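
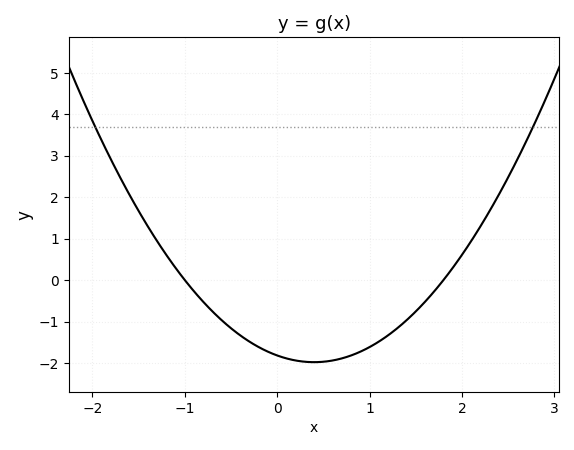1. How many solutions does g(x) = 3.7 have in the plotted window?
2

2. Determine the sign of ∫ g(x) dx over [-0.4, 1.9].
negative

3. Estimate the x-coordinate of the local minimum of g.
0.4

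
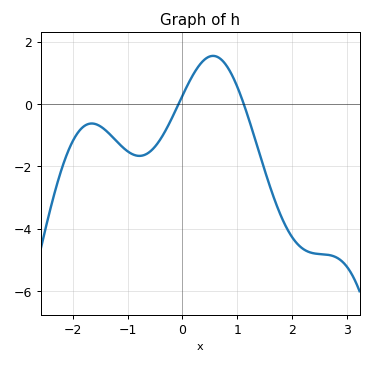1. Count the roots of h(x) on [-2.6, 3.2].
2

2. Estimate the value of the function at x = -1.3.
-1.01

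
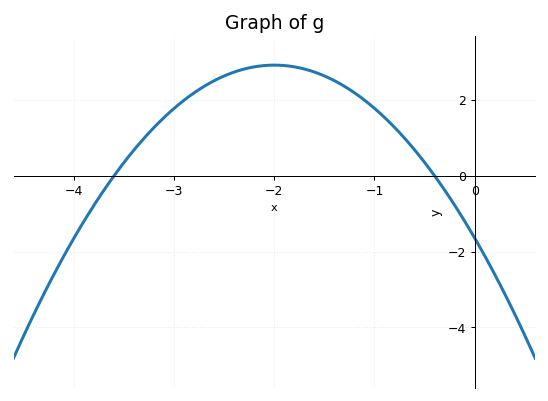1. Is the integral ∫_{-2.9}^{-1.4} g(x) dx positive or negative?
positive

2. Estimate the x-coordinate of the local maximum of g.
-2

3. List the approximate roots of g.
-3.6, -0.4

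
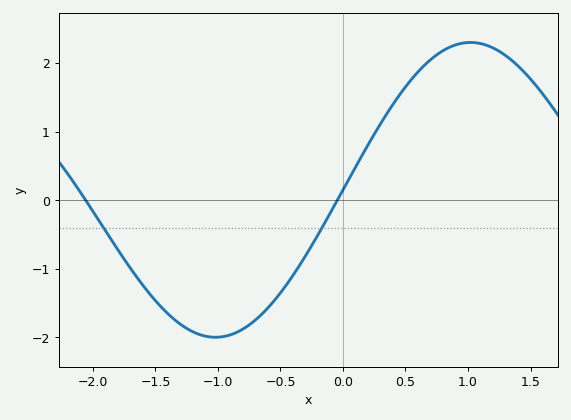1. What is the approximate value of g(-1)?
-2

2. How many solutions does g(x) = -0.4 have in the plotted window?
2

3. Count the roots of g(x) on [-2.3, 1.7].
2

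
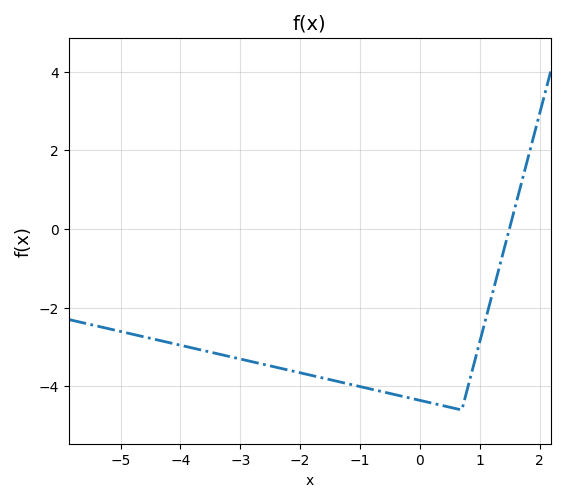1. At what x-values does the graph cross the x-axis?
1.4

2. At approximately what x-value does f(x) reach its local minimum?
0.6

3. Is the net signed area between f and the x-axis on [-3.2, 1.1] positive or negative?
negative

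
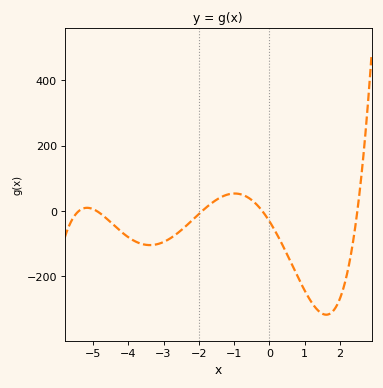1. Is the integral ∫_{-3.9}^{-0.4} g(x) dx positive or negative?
negative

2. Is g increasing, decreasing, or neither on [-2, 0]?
neither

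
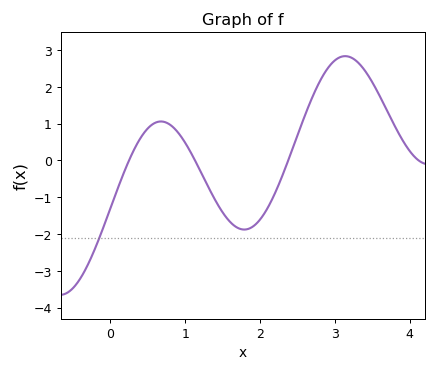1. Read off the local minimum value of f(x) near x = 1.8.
-1.9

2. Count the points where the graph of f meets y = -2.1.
1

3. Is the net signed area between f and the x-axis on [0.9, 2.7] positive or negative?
negative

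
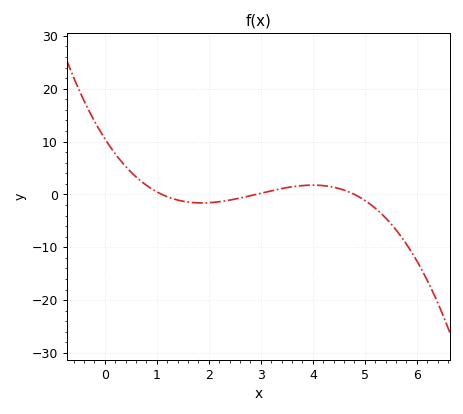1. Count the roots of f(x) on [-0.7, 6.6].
3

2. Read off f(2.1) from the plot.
-1.49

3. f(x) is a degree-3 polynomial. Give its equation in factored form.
y = -0.69(x - 1.1)(x - 2.9)(x - 4.8)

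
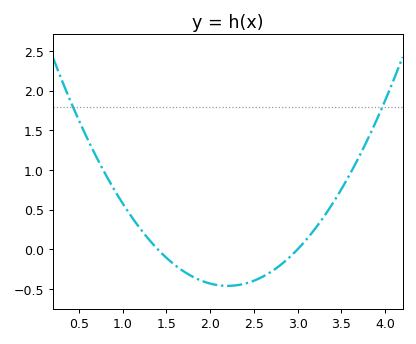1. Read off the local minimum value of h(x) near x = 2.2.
-0.461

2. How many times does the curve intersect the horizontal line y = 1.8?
2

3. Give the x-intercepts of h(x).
1.4, 3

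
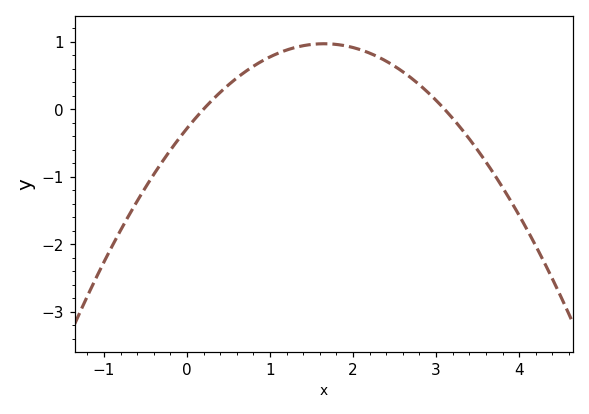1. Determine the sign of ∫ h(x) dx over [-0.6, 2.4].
positive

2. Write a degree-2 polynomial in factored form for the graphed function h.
y = -0.46(x - 0.2)(x - 3.1)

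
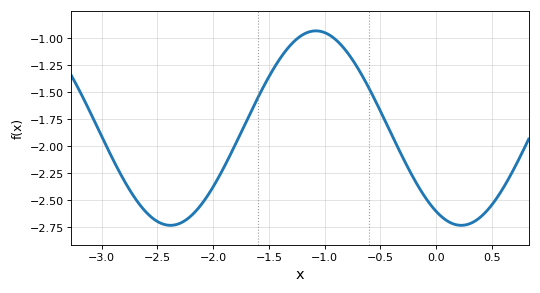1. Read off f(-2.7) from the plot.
-2.48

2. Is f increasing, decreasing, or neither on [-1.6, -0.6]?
neither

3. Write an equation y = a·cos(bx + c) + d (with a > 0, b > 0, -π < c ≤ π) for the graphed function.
y = 0.9cos(2.41x + 2.6) - 1.83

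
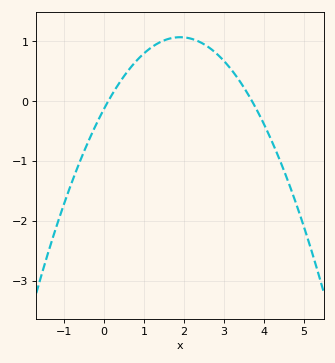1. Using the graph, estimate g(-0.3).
-0.5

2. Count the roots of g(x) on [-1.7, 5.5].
2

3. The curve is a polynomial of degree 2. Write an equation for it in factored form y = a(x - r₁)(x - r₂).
y = -0.33(x - 0.1)(x - 3.7)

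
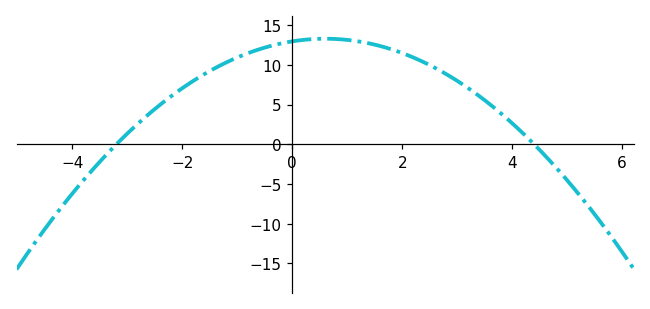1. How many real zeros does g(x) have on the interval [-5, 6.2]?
2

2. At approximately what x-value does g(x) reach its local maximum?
0.6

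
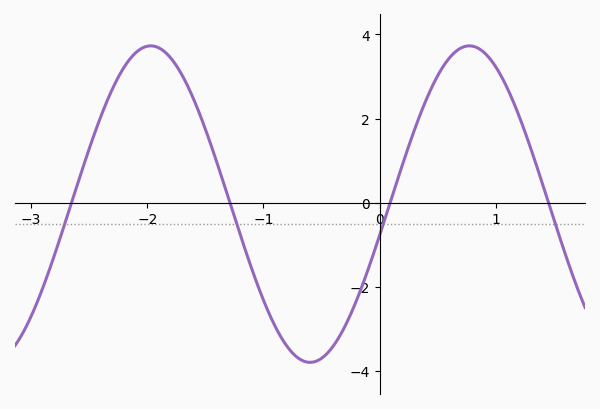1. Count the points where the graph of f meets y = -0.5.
4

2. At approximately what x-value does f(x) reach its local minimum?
-0.6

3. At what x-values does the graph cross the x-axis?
-2.7, -1.3, 0.1, 1.5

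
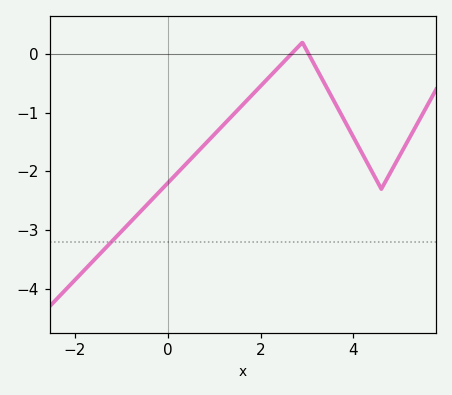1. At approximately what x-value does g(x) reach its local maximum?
2.9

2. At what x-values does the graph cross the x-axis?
2.66, 3.04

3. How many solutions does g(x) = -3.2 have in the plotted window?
1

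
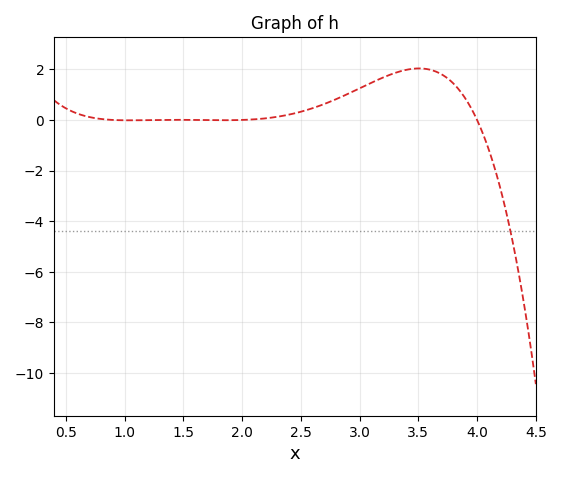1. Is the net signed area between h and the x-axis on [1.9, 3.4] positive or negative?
positive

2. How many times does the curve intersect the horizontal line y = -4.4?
1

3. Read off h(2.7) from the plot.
0.6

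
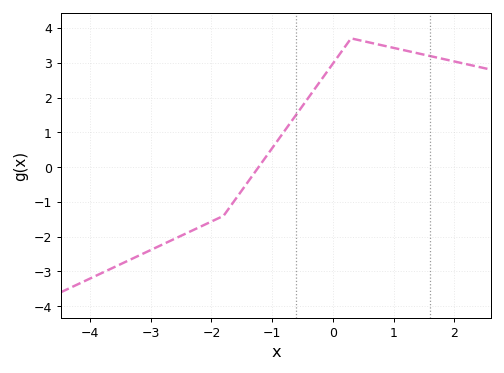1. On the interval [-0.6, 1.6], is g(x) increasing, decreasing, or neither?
neither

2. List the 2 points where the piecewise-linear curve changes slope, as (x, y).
(-1.8, -1.4); (0.3, 3.7)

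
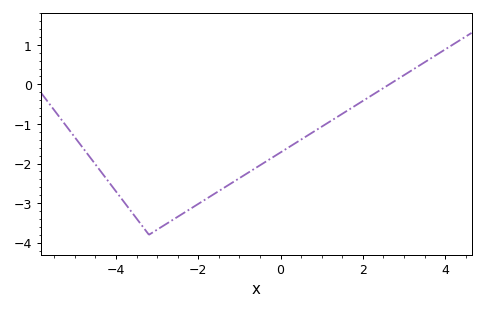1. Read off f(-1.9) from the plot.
-2.95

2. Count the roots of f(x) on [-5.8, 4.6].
1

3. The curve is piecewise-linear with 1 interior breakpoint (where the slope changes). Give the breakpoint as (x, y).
(-3.2, -3.8)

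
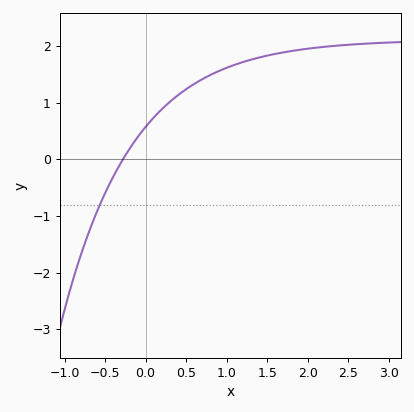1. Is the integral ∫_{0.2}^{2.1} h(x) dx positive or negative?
positive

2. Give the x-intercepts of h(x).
-0.3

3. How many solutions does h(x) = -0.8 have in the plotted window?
1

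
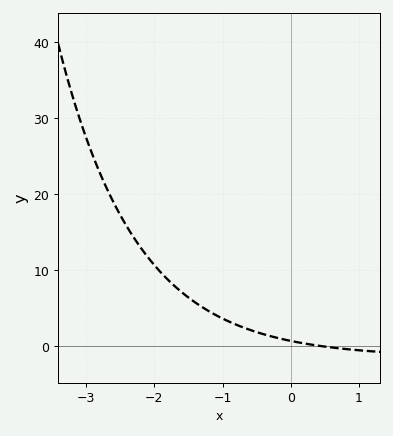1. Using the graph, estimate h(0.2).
0.3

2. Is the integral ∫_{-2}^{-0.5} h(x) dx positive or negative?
positive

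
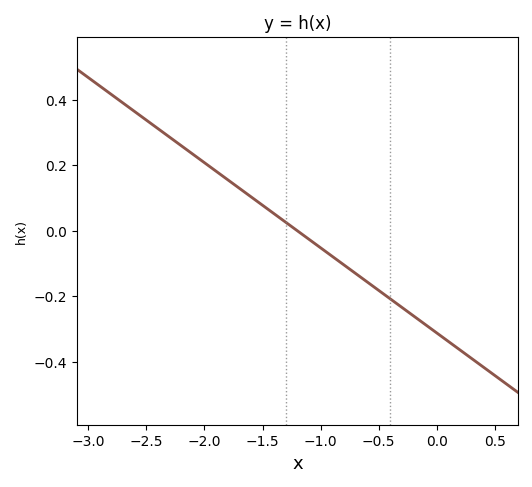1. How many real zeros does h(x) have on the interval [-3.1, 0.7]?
1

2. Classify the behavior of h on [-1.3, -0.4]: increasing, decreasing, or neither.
decreasing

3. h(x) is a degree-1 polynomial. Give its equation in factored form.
y = -0.26(x + 1.2)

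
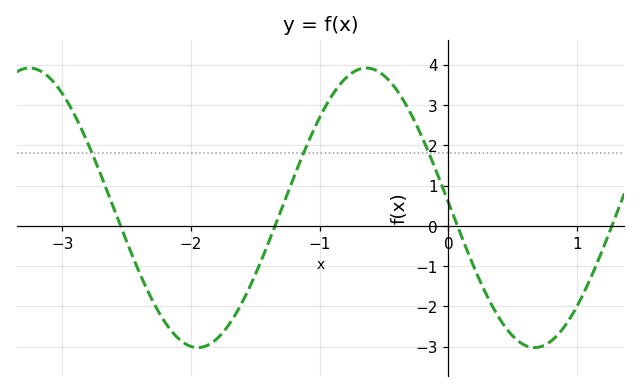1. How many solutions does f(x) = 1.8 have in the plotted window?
3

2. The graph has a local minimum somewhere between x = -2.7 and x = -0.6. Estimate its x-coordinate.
-1.9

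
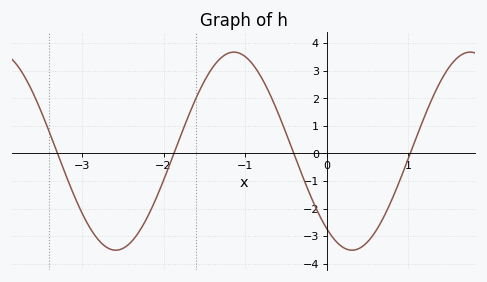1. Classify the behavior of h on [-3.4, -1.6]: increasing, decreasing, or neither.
neither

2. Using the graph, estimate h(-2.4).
-3.22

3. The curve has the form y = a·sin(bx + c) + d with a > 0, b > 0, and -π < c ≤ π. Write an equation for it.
y = 3.59sin(2.17x - 2.24) + 0.08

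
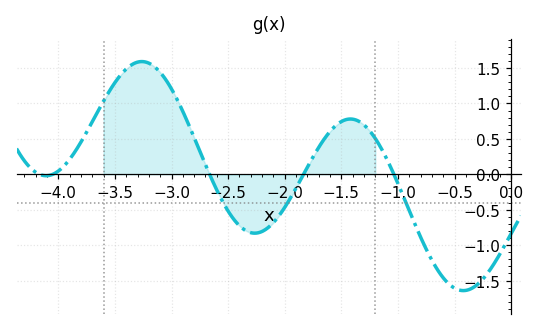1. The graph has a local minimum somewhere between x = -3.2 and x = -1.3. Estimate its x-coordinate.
-2.27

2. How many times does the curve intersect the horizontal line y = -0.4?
3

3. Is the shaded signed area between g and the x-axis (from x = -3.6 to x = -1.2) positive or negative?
positive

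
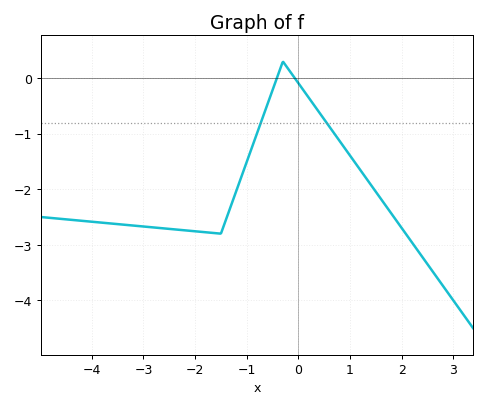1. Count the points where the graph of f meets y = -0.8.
2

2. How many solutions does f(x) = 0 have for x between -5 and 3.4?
2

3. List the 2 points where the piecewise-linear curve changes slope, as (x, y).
(-1.5, -2.8); (-0.3, 0.3)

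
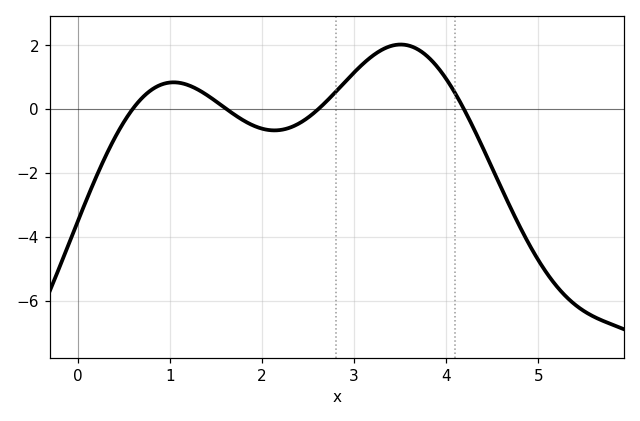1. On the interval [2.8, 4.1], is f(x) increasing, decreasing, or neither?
neither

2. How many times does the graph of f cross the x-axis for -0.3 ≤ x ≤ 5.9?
4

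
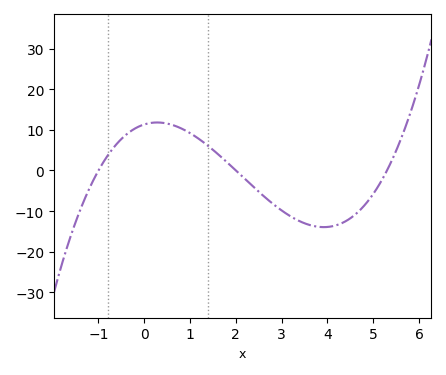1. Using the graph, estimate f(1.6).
4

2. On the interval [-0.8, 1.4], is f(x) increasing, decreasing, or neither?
neither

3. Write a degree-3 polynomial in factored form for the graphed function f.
y = 1.07(x + 1)(x - 2)(x - 5.3)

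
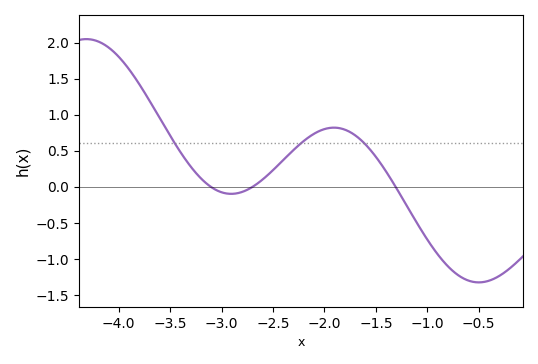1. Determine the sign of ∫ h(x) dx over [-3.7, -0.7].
positive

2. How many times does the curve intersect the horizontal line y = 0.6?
3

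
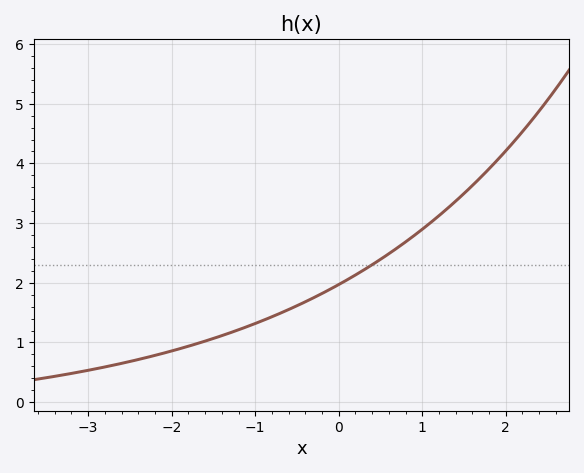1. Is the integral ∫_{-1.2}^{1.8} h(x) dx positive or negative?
positive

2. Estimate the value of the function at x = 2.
4.2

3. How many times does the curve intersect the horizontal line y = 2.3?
1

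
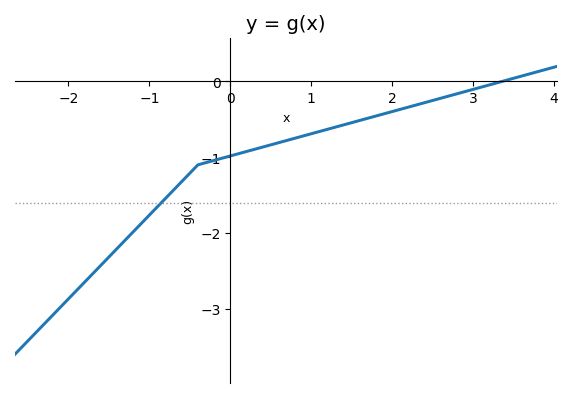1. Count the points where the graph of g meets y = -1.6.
1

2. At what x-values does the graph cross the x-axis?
3.4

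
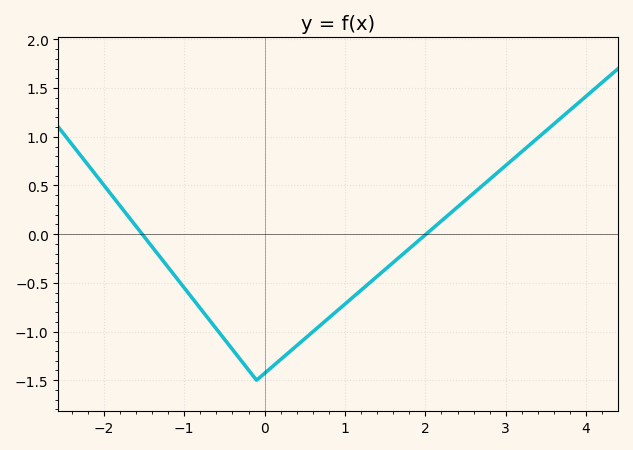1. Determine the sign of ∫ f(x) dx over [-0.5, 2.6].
negative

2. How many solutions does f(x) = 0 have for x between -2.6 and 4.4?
2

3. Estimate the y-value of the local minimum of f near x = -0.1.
-1.5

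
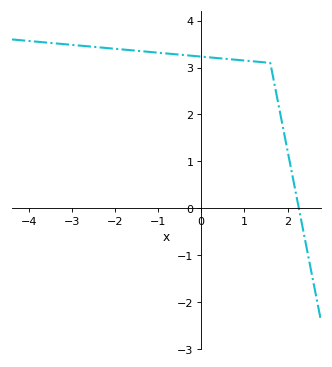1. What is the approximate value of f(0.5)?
3.2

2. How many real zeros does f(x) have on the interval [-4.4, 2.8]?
1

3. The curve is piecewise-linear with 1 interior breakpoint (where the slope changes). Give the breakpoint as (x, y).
(1.6, 3.1)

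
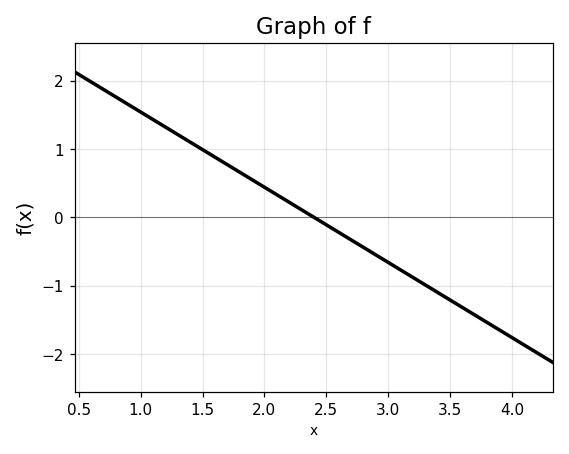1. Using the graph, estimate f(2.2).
0.22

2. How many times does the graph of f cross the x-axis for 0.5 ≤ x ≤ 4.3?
1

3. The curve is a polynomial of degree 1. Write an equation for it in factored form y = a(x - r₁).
y = -1.1(x - 2.4)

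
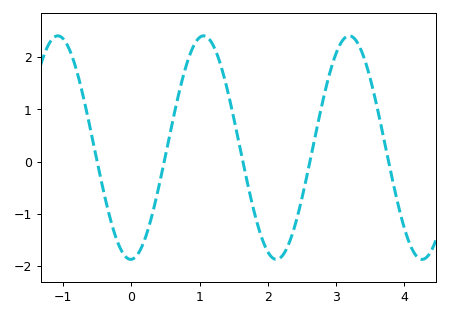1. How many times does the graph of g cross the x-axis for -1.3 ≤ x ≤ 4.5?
5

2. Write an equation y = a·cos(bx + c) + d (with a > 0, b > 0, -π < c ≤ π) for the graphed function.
y = 2.14cos(2.94x - 3.11) + 0.27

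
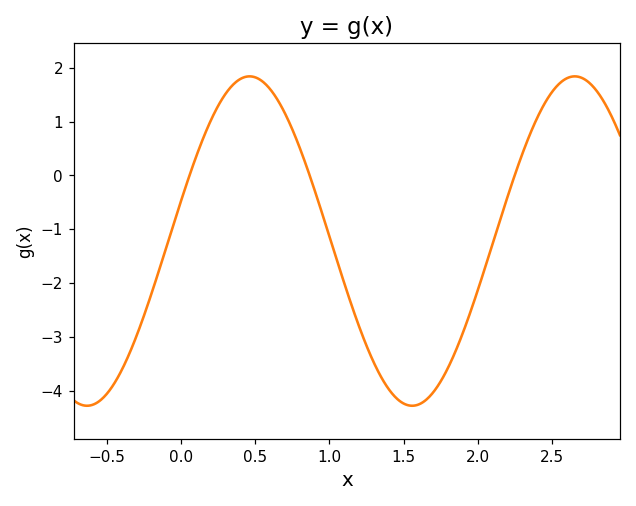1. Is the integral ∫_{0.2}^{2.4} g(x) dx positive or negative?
negative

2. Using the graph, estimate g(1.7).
-4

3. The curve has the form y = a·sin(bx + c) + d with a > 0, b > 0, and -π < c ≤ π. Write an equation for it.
y = 3.06sin(2.9x + 0.24) - 1.22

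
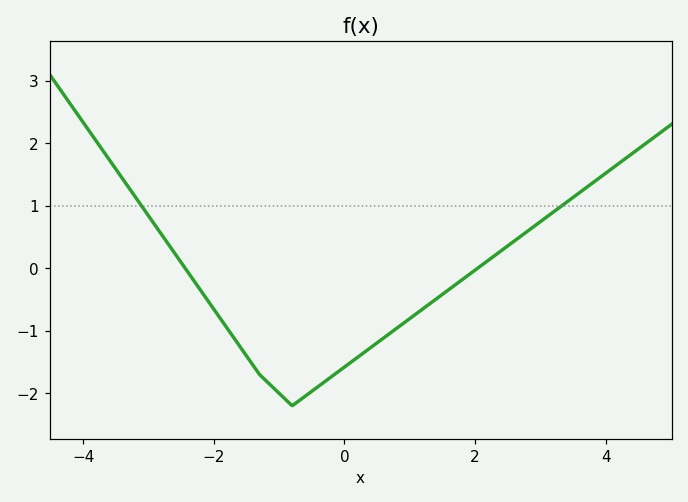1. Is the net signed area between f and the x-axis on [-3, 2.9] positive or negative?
negative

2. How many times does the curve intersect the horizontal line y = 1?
2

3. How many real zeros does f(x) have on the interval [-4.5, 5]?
2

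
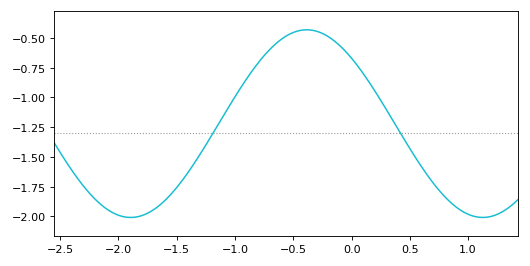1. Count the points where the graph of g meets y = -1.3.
2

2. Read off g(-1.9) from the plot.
-2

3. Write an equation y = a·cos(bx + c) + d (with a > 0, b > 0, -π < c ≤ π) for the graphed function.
y = 0.79cos(2.1x + 0.8) - 1.22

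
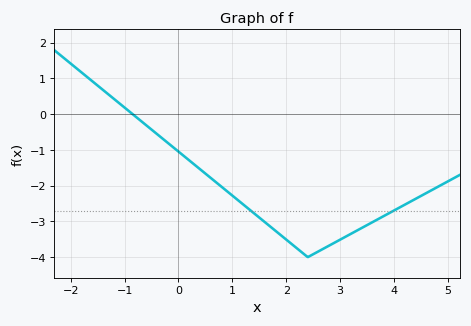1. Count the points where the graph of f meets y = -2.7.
2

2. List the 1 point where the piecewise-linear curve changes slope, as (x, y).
(2.4, -4)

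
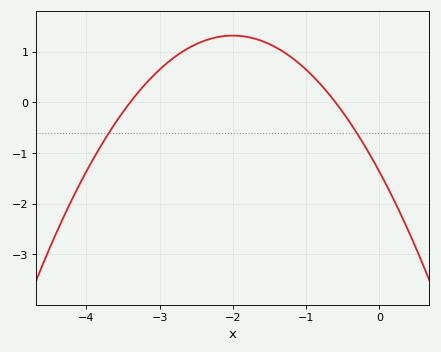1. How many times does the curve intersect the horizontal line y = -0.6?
2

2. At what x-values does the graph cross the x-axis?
-3.4, -0.6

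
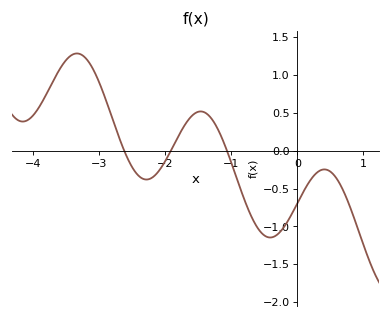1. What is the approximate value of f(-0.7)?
-0.85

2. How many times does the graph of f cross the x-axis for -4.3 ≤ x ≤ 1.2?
3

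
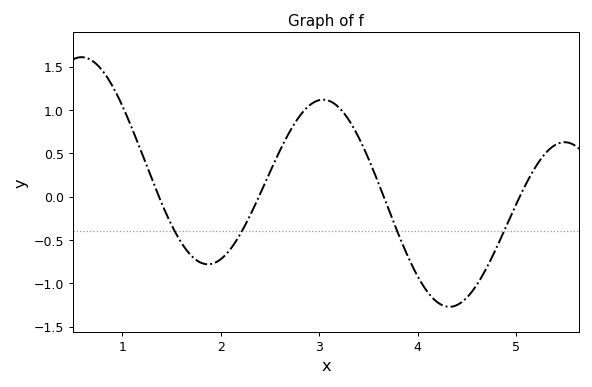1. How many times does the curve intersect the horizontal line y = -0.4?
4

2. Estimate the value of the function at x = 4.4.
-1.25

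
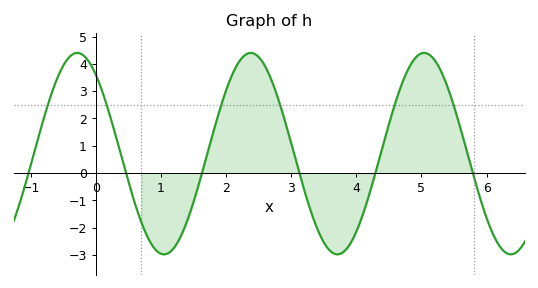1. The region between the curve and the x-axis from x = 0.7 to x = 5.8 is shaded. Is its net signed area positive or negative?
positive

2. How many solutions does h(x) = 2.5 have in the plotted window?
6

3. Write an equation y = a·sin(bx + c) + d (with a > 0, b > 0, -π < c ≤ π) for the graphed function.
y = 3.69sin(2.4x + 2.2) + 0.71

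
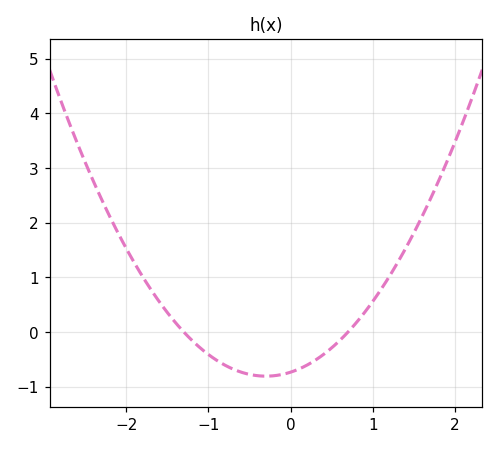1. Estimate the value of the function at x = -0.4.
-0.802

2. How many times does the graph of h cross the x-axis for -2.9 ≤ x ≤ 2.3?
2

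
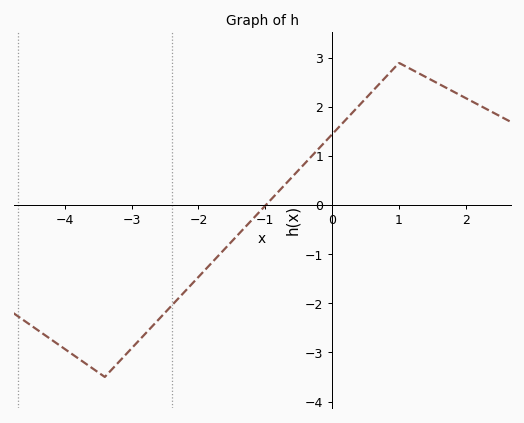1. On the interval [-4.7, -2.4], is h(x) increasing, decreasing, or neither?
neither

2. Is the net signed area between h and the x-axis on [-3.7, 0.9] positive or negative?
negative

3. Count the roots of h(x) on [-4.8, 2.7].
1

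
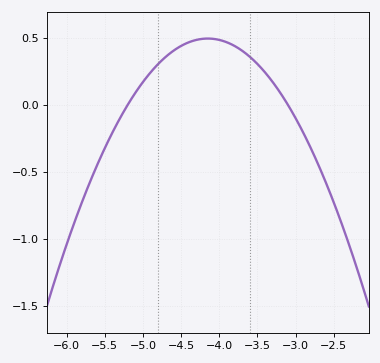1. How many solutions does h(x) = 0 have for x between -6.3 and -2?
2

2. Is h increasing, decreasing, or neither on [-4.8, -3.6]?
neither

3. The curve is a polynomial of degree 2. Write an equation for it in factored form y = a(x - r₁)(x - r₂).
y = -0.45(x + 5.2)(x + 3.1)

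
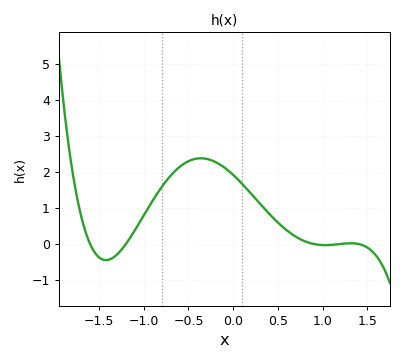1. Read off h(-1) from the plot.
0.795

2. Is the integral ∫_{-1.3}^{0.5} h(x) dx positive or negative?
positive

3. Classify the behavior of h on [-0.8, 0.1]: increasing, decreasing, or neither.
neither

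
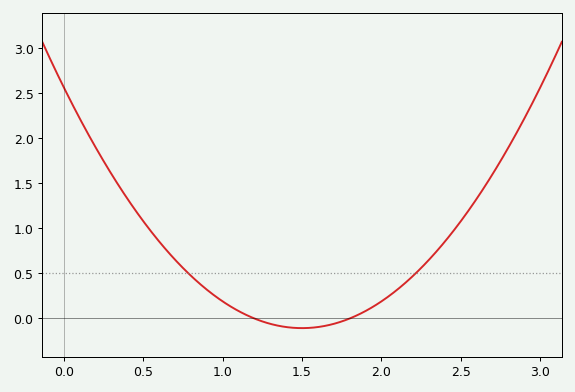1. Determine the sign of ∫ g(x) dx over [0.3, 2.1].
positive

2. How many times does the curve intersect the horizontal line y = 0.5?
2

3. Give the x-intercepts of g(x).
1.2, 1.8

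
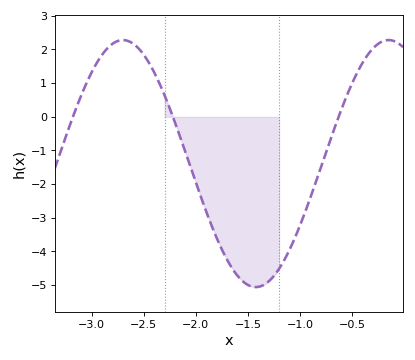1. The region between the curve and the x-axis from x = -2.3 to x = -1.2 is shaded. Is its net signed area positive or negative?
negative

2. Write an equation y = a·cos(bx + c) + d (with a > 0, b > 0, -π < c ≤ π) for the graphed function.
y = 3.67cos(2.5x + 0.36) - 1.39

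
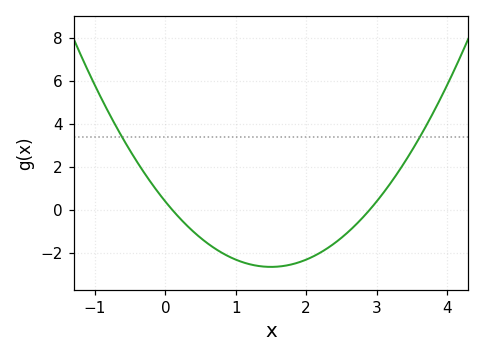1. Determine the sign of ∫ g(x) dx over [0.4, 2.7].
negative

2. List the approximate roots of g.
0.1, 2.9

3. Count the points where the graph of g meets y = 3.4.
2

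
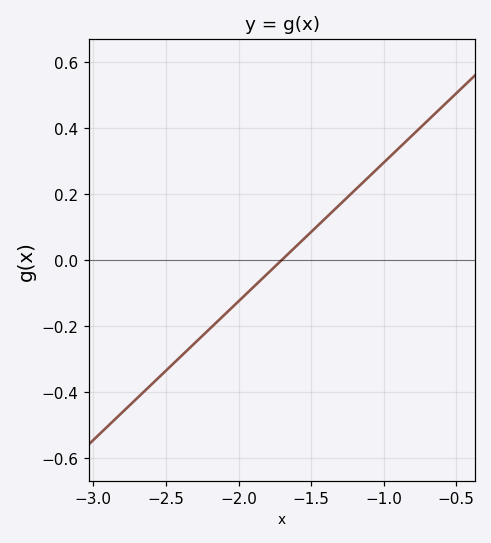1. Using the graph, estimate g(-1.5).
0.084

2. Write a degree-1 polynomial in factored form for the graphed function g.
y = 0.42(x + 1.7)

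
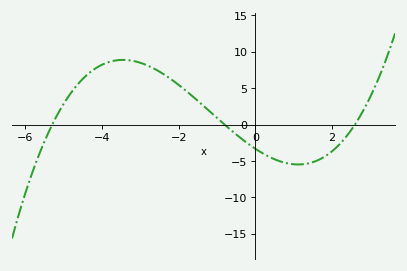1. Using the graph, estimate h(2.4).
-1.48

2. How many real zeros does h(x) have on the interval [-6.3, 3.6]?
3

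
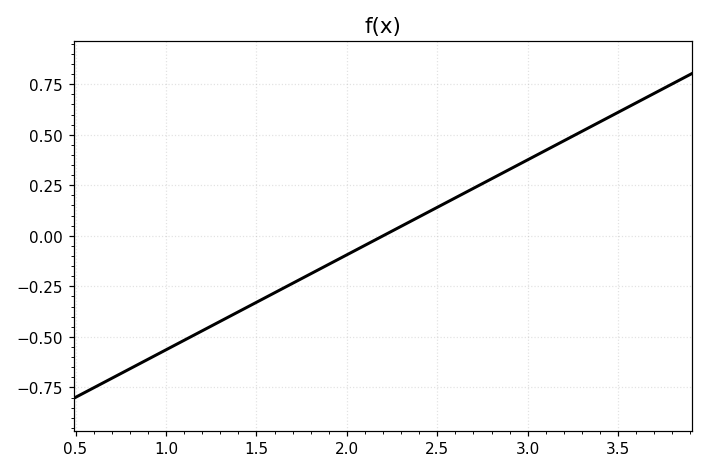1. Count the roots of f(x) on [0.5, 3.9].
1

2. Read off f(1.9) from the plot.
-0.14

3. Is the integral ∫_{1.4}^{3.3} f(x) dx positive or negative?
positive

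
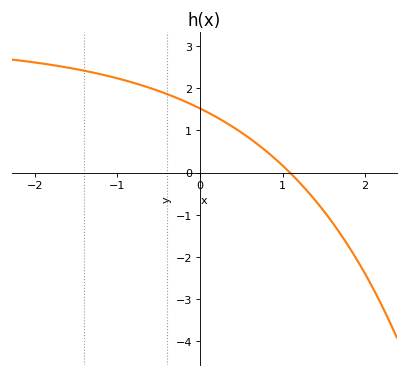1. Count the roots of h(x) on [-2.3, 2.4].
1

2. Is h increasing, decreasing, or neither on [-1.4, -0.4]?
decreasing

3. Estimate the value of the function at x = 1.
0.2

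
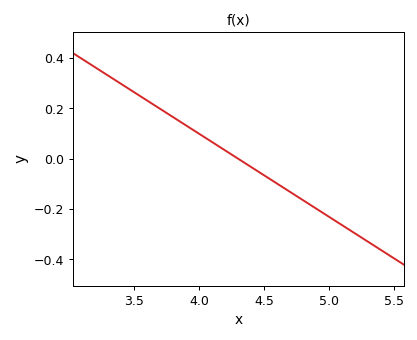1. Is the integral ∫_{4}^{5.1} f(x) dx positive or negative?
negative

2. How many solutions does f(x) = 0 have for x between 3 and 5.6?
1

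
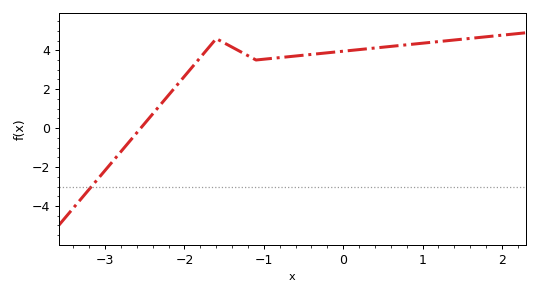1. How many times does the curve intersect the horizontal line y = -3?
1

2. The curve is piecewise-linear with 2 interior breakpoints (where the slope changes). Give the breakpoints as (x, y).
(-1.6, 4.6); (-1.1, 3.5)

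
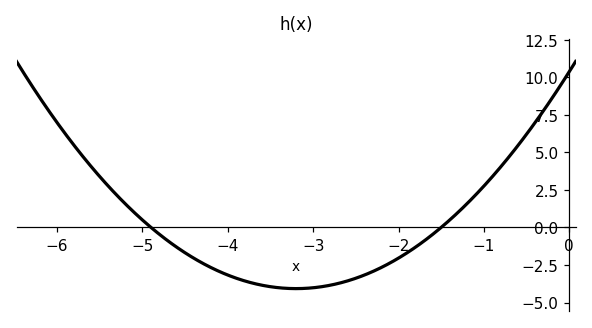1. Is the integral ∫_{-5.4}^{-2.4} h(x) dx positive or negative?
negative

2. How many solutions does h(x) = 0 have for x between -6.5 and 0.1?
2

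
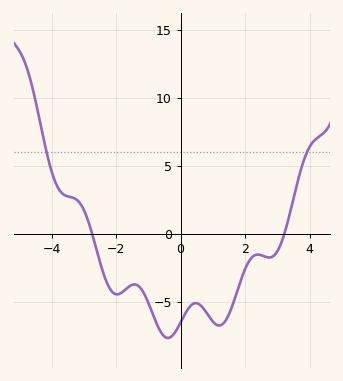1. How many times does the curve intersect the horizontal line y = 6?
2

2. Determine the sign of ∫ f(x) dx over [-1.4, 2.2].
negative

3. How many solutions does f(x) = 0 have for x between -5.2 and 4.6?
2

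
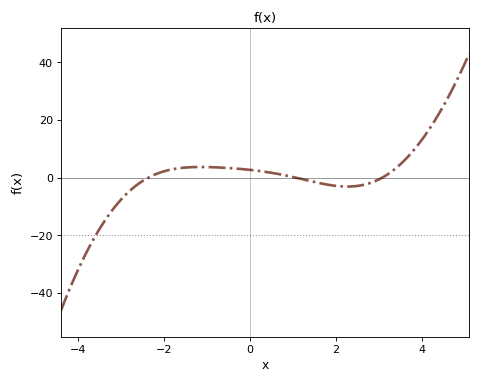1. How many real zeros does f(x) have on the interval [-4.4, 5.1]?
3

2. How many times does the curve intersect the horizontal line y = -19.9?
1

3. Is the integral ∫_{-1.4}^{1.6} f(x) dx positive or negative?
positive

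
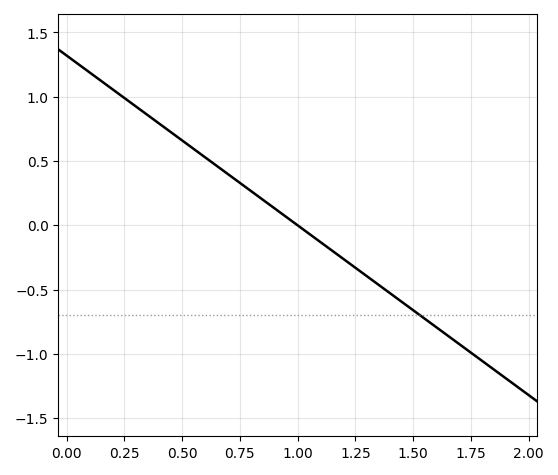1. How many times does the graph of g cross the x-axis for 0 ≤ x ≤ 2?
1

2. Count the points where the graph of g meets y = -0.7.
1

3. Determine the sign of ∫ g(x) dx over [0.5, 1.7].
negative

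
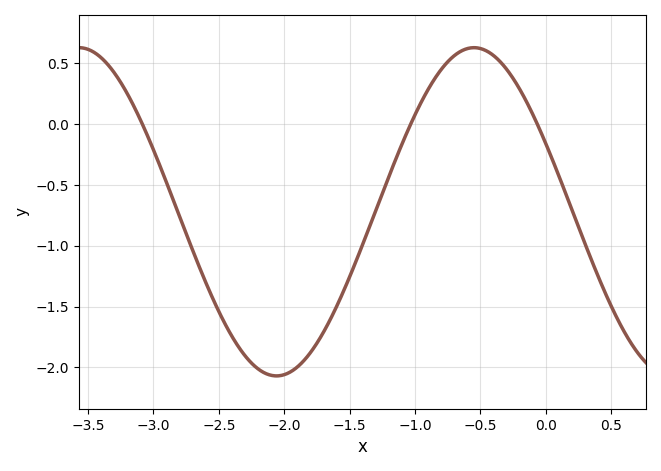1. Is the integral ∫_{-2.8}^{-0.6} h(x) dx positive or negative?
negative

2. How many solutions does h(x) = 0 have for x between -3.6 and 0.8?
3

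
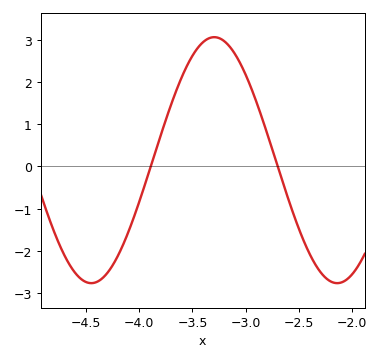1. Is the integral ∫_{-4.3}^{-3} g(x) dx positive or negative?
positive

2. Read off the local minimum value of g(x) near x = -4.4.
-2.76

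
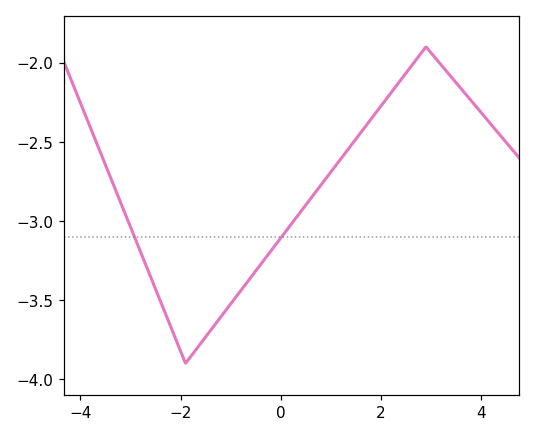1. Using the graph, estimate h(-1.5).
-3.75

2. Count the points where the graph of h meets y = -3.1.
2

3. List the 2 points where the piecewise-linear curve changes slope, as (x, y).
(-1.9, -3.9); (2.9, -1.9)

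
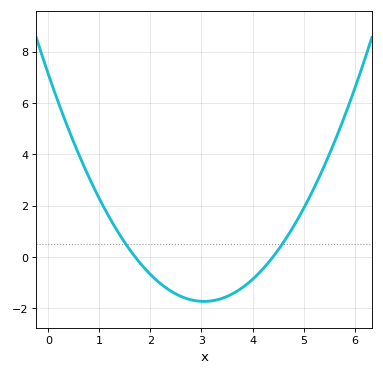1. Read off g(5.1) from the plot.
2.26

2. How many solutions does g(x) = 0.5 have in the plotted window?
2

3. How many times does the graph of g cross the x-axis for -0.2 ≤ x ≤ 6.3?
2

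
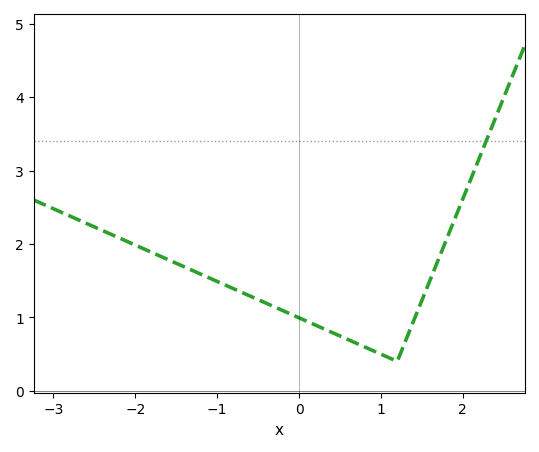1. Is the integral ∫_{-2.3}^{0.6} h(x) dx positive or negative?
positive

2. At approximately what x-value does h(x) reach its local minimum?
1.2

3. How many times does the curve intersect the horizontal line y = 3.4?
1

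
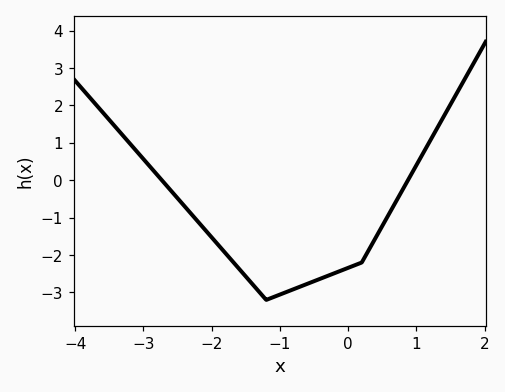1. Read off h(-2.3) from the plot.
-0.9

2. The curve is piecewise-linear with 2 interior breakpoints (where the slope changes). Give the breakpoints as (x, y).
(-1.2, -3.2); (0.2, -2.2)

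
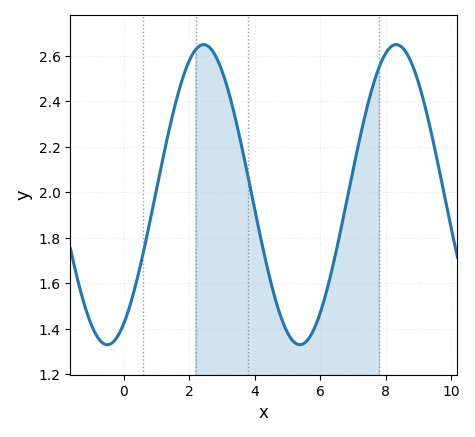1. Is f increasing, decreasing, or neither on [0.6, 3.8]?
neither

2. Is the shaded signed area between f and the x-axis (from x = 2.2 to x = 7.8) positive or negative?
positive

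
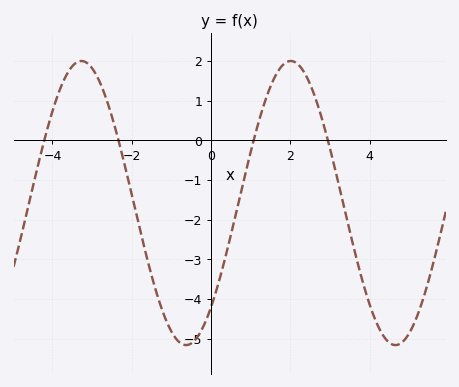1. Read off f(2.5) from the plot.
1.4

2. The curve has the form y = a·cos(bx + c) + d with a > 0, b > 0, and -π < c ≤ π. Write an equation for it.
y = 3.58cos(1.2x - 2.4) - 1.58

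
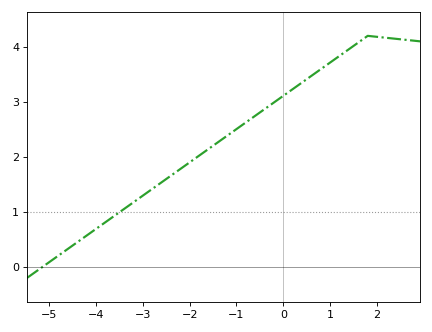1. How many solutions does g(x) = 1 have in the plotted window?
1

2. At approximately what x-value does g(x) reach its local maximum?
1.8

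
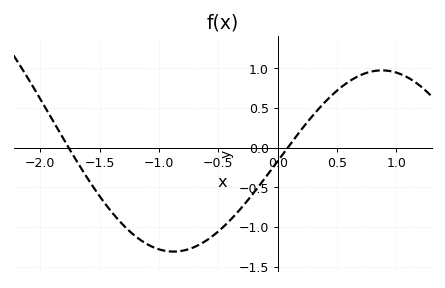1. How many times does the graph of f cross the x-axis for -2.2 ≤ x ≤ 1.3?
2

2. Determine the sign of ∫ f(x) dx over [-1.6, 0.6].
negative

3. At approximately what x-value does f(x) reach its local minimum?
-0.878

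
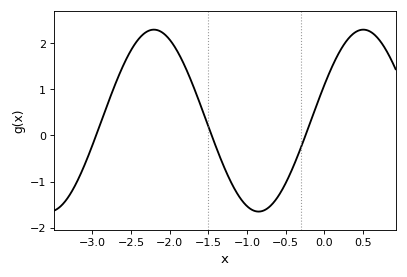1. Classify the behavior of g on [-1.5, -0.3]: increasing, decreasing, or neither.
neither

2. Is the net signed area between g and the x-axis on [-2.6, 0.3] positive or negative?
positive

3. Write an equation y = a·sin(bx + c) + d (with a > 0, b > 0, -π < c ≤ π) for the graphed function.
y = 1.97sin(2.32x + 0.402) + 0.32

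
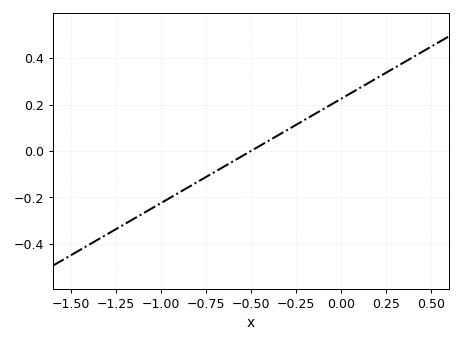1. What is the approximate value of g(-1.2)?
-0.32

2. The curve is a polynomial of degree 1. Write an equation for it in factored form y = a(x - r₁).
y = 0.45(x + 0.5)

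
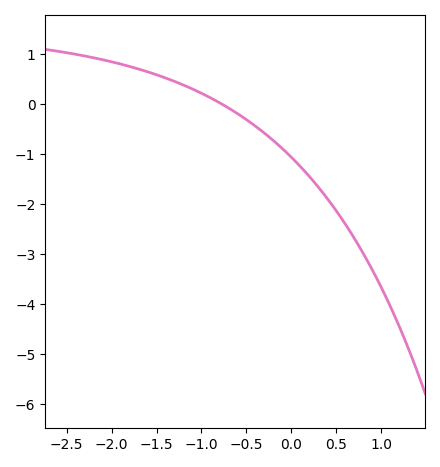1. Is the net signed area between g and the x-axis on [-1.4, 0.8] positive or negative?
negative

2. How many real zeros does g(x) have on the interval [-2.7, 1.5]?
1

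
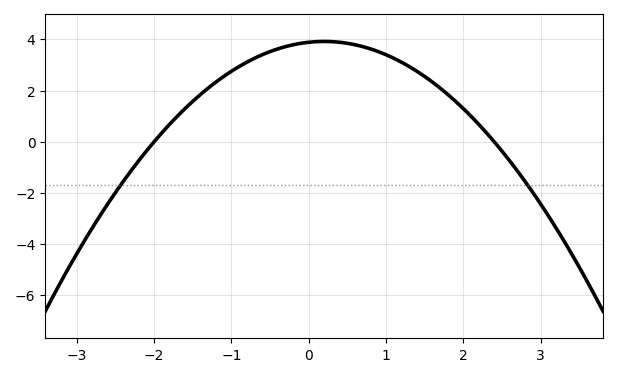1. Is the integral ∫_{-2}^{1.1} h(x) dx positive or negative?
positive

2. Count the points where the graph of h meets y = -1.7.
2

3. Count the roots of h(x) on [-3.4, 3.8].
2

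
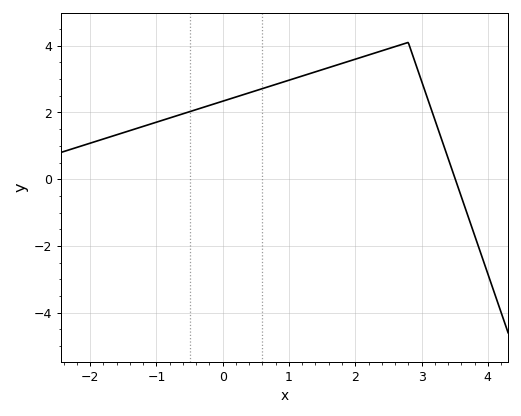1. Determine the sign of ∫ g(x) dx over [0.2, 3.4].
positive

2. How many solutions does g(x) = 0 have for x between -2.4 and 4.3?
1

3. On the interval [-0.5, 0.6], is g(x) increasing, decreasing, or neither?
increasing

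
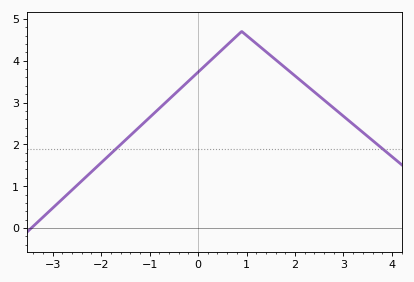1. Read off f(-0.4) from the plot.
3.3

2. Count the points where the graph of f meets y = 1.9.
2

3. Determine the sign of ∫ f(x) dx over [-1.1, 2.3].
positive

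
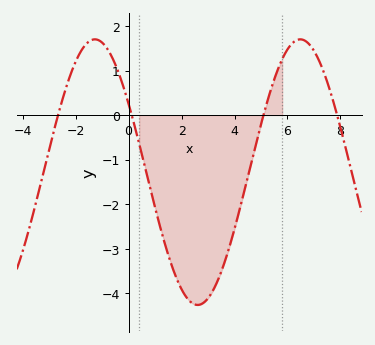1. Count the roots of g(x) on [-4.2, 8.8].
4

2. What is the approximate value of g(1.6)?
-3.33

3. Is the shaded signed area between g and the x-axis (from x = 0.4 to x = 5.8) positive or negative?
negative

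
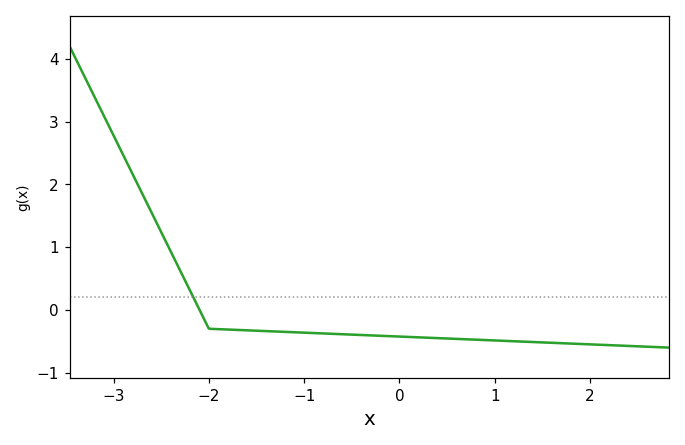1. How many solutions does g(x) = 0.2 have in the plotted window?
1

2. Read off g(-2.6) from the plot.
1.5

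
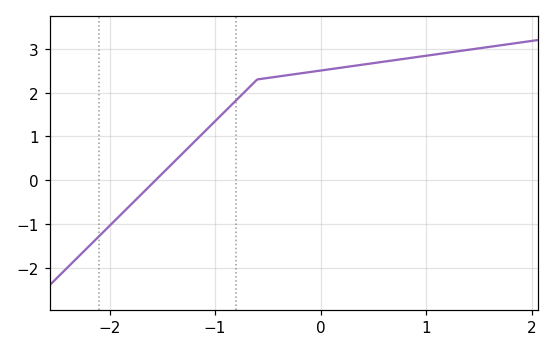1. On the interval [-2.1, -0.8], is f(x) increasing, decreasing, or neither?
increasing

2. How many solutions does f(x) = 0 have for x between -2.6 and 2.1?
1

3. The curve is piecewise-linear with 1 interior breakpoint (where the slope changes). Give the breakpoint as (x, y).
(-0.6, 2.3)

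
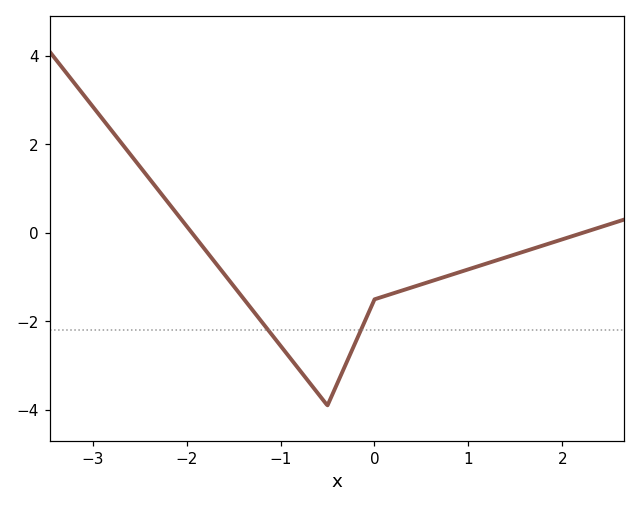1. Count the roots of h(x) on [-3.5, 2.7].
2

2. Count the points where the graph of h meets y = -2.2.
2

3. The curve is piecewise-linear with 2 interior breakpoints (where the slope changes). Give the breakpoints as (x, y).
(-0.5, -3.9); (0, -1.5)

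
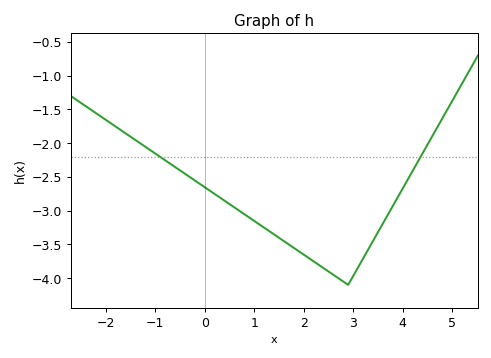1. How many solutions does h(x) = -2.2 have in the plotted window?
2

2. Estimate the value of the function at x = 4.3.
-2.29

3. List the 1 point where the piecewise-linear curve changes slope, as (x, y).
(2.9, -4.1)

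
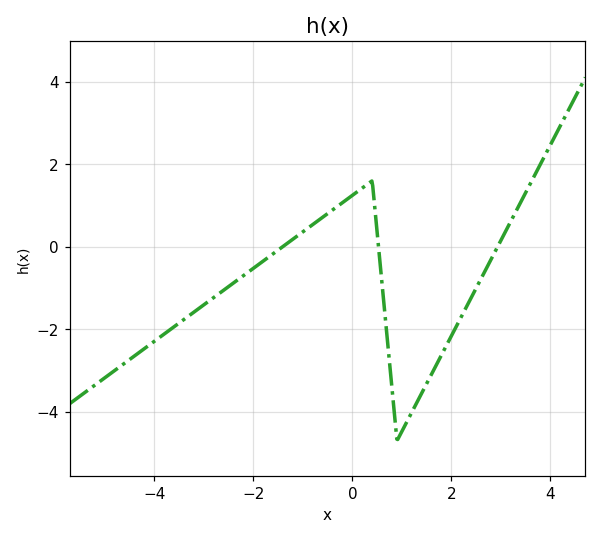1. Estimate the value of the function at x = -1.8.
-0.344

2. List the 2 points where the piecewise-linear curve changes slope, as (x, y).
(0.4, 1.6); (0.9, -4.7)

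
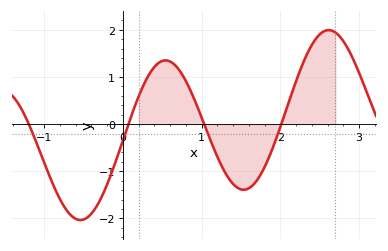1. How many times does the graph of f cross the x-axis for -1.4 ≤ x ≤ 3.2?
4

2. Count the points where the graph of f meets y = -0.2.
4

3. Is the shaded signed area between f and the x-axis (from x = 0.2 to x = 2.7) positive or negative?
positive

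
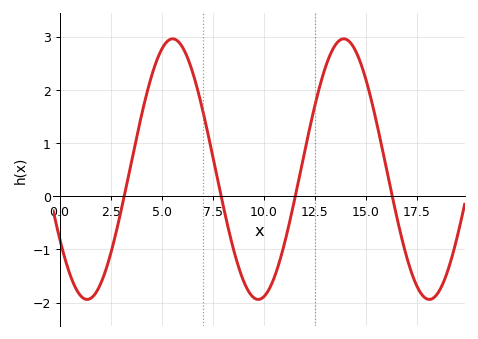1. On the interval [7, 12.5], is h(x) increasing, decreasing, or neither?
neither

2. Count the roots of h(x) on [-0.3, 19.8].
4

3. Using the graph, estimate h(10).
-1.9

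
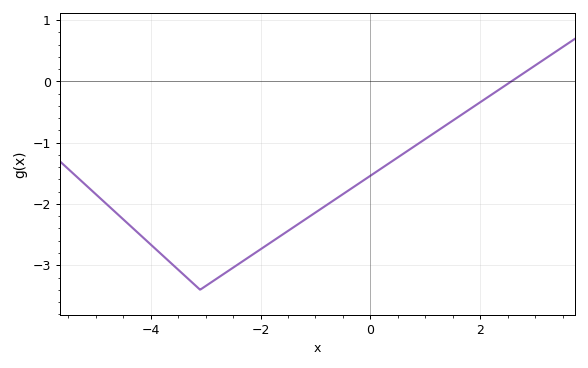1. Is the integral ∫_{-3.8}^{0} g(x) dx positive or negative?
negative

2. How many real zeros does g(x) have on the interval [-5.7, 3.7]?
1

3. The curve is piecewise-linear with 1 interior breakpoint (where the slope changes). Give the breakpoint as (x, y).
(-3.1, -3.4)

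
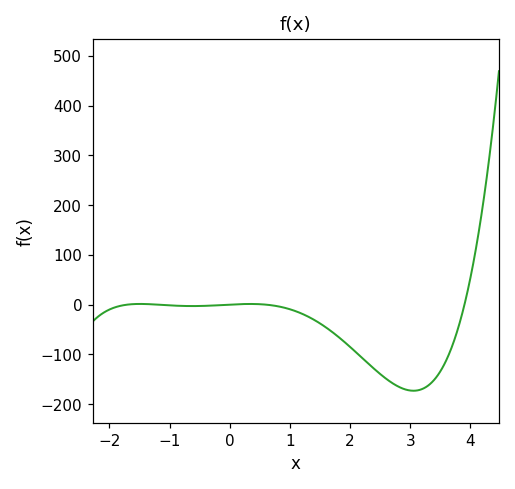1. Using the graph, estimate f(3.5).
-134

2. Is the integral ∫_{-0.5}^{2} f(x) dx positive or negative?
negative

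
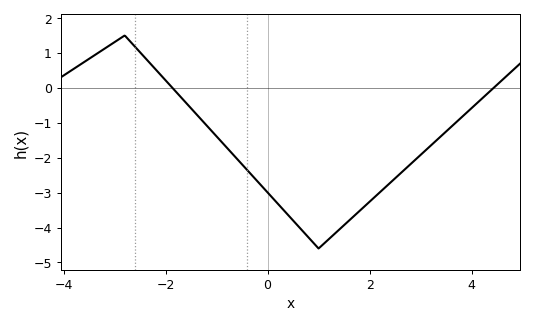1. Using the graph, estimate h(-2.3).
0.7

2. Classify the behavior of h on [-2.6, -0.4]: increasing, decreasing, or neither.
decreasing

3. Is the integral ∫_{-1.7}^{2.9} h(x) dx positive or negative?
negative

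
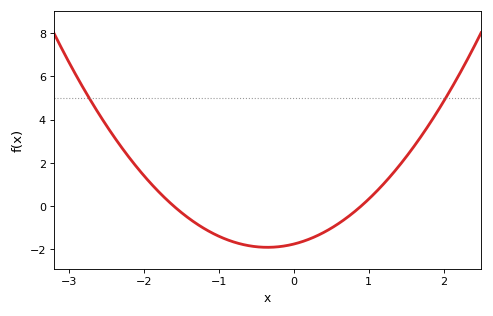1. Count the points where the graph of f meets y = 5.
2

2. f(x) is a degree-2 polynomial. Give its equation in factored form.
y = 1.22(x + 1.6)(x - 0.9)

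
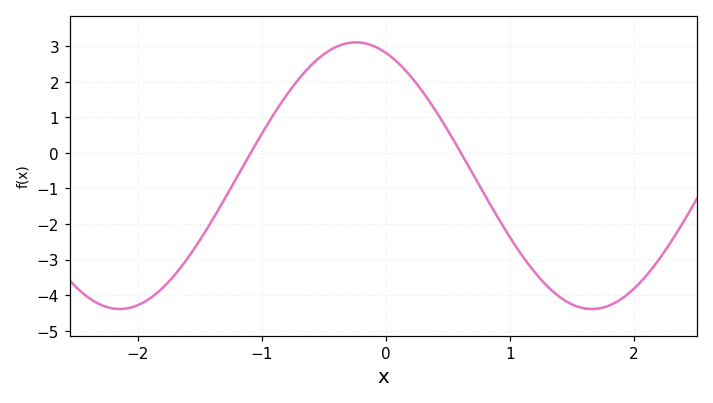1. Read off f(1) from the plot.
-2.37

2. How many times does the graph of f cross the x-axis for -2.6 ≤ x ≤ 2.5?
2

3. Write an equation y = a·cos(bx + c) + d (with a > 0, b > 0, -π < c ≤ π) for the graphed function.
y = 3.75cos(1.65x + 0.402) - 0.64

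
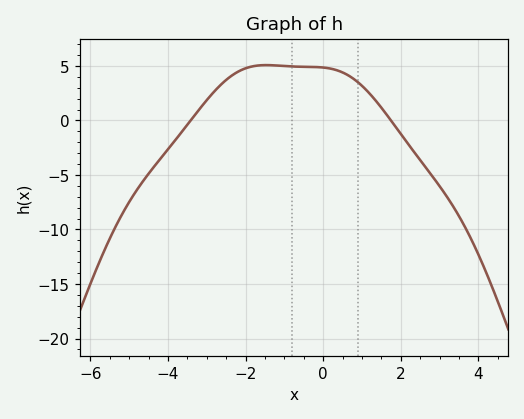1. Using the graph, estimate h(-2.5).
3.72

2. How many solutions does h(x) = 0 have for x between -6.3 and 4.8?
2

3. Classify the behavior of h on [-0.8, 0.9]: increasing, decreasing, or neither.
decreasing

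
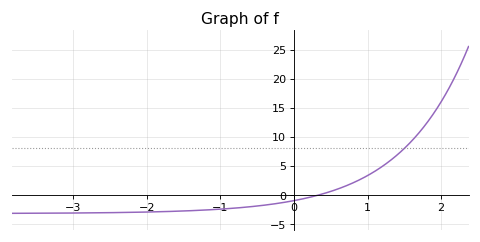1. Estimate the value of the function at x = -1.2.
-2.63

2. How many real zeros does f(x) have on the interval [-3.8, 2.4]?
1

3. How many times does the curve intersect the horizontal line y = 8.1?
1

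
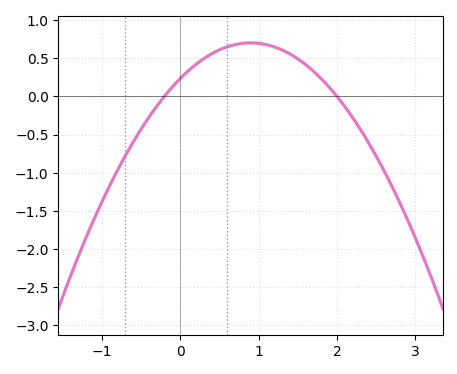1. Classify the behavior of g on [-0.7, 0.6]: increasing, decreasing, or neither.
increasing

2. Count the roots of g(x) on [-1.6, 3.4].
2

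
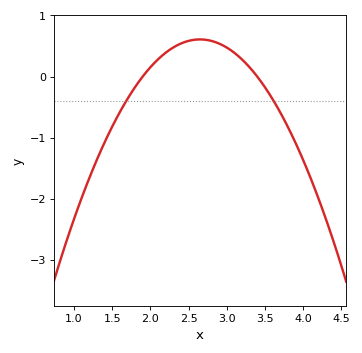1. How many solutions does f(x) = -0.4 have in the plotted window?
2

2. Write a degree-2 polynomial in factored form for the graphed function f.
y = -1.08(x - 1.9)(x - 3.4)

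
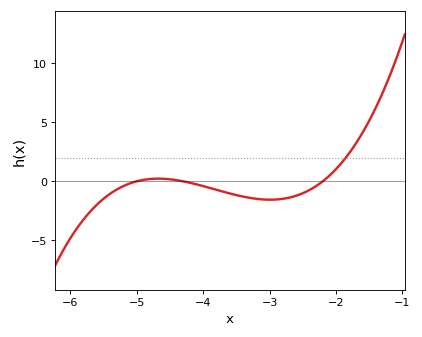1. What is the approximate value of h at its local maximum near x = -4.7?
0.226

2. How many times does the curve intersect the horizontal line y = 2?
1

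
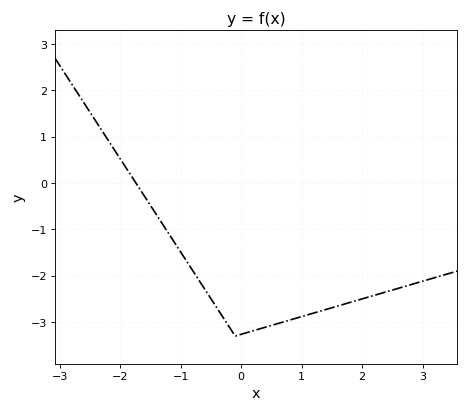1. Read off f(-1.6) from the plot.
-0.284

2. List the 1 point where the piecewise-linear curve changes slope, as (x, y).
(-0.1, -3.3)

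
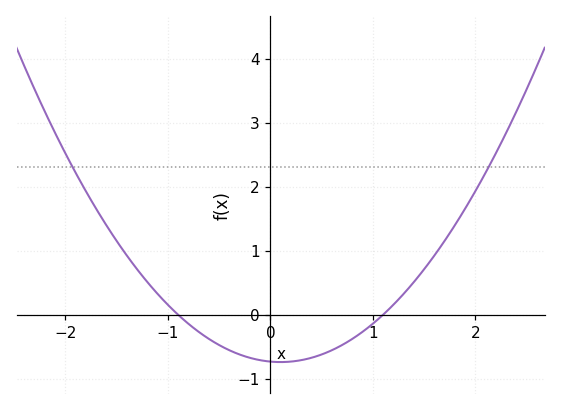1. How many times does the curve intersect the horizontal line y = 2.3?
2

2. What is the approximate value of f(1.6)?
0.9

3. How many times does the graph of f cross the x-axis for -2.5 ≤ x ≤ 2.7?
2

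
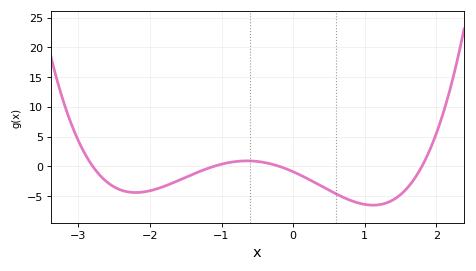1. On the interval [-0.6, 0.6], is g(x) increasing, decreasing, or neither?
decreasing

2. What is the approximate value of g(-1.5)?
-1.87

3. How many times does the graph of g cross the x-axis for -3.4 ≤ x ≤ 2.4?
4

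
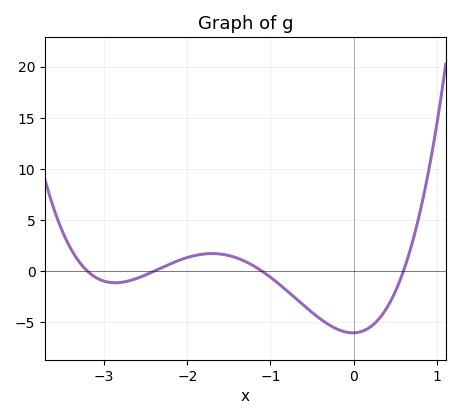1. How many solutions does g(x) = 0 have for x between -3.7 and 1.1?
4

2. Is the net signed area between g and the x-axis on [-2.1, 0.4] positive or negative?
negative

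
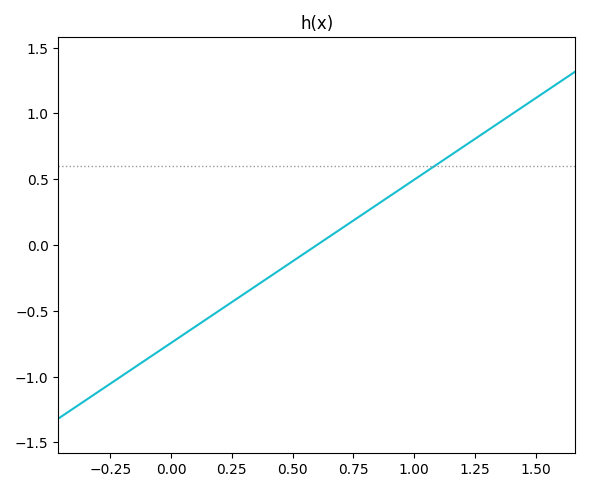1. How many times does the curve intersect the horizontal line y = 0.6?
1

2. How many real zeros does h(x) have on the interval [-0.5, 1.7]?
1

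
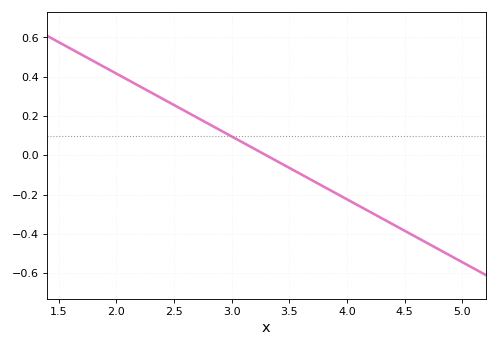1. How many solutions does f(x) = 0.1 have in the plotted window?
1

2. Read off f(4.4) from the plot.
-0.352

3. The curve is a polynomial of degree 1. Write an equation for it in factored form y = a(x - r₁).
y = -0.32(x - 3.3)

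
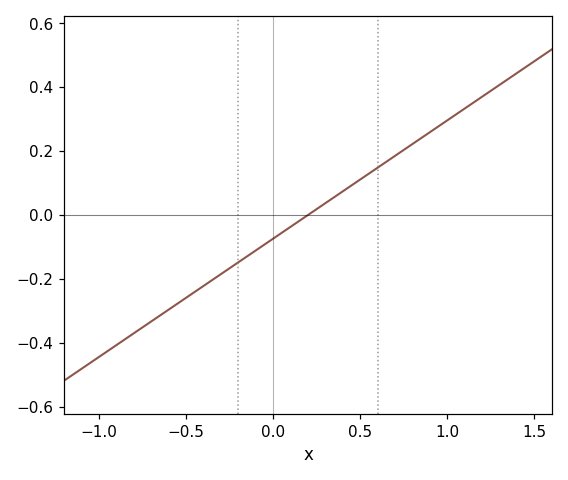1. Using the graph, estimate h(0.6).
0.14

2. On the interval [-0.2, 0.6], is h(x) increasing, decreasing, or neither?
increasing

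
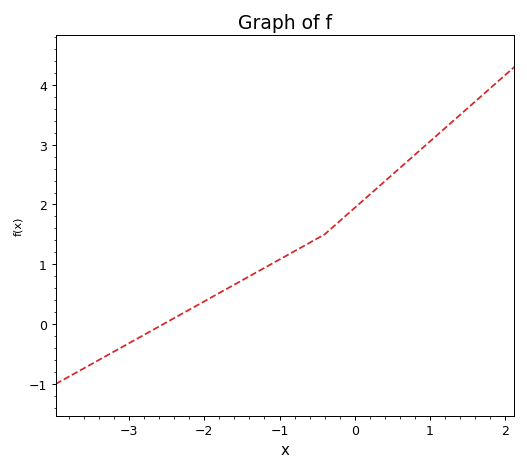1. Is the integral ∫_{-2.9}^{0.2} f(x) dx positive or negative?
positive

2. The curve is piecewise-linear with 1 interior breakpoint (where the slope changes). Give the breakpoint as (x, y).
(-0.4, 1.5)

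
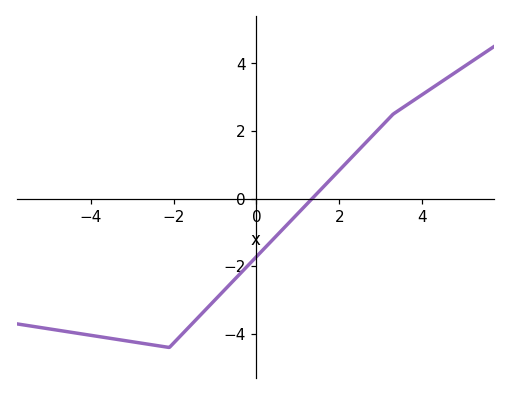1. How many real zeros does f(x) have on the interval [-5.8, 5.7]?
1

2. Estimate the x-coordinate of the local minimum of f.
-2.1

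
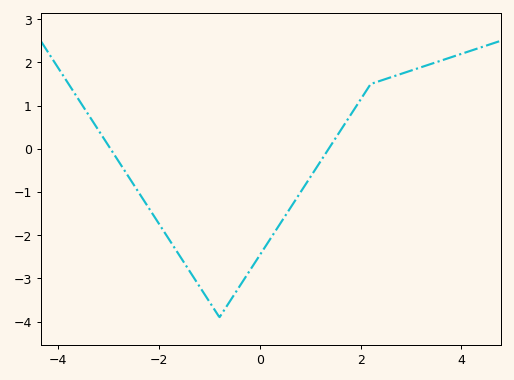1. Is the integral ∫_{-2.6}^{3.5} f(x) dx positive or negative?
negative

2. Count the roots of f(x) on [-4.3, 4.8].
2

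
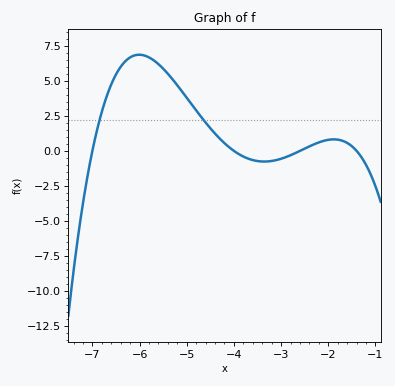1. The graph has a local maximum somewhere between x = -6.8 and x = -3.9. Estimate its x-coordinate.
-6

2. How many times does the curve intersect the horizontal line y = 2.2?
2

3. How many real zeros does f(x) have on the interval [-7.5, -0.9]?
4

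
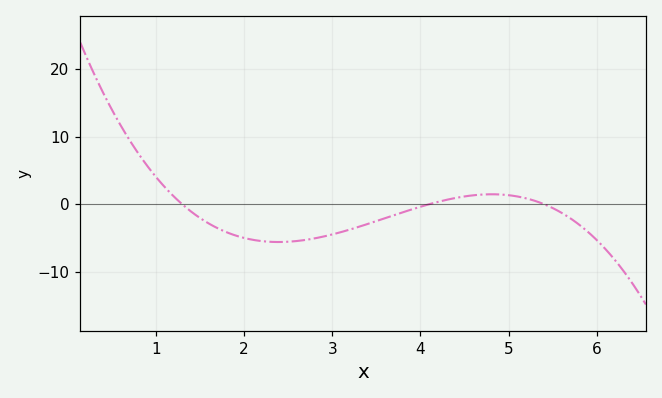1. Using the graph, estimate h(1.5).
-2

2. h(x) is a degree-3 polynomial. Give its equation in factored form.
y = -1(x - 1.3)(x - 4.1)(x - 5.4)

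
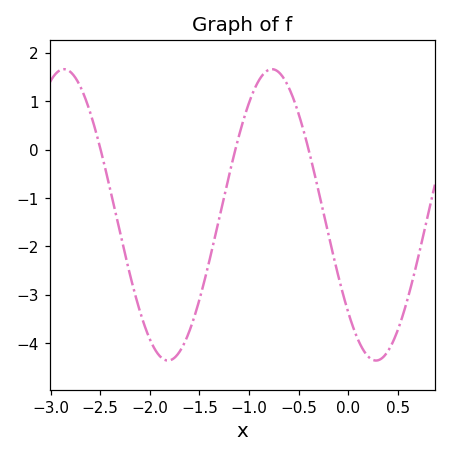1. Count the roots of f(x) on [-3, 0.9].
3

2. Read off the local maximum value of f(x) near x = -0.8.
1.7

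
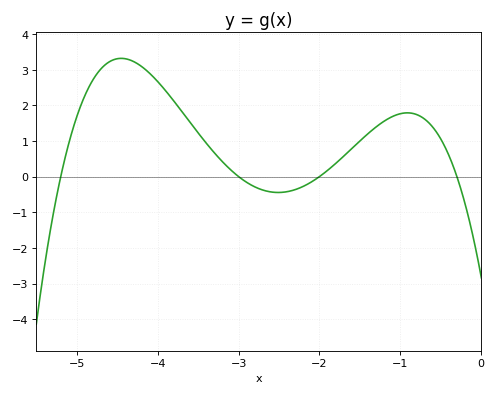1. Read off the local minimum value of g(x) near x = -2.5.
-0.446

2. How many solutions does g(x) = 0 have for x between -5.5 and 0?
4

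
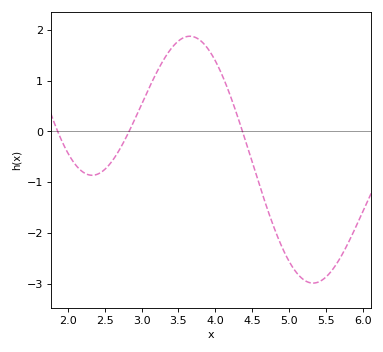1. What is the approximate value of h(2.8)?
-0.1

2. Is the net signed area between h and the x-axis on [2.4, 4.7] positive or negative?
positive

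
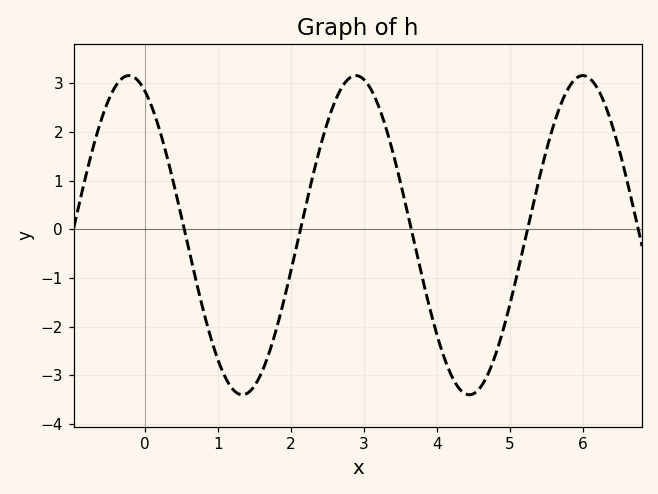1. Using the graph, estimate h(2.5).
2.2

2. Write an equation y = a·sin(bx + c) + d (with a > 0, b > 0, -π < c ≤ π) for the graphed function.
y = 3.28sin(2x + 2) - 0.12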